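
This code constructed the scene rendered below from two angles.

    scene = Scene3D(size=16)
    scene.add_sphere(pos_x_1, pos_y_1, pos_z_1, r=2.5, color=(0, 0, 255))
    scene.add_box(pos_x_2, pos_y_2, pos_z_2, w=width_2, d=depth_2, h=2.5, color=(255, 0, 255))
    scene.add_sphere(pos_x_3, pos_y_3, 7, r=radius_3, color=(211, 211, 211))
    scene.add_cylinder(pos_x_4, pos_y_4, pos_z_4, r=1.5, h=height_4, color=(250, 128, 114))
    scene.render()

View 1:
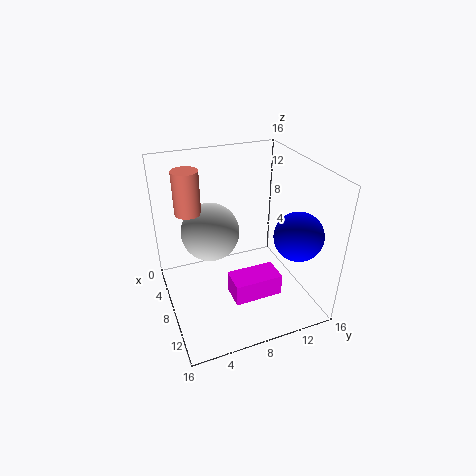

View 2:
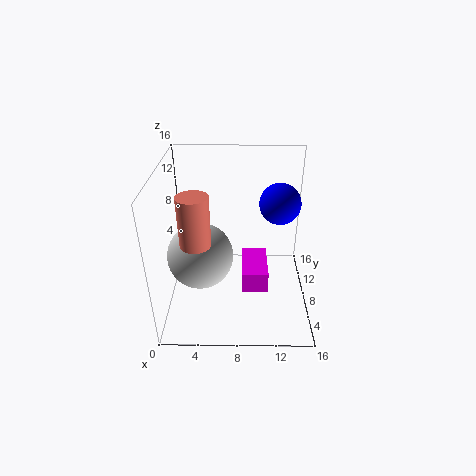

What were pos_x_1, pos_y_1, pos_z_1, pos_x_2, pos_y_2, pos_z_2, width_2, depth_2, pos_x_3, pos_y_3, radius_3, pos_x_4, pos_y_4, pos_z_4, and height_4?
pos_x_1 = 13; pos_y_1 = 12.5; pos_z_1 = 10; pos_x_2 = 8.5; pos_y_2 = 6.5; pos_z_2 = 1.5; width_2 = 3; depth_2 = 5.5; pos_x_3 = 4; pos_y_3 = 6; radius_3 = 3.5; pos_x_4 = 4; pos_y_4 = 3.5; pos_z_4 = 10; height_4 = 5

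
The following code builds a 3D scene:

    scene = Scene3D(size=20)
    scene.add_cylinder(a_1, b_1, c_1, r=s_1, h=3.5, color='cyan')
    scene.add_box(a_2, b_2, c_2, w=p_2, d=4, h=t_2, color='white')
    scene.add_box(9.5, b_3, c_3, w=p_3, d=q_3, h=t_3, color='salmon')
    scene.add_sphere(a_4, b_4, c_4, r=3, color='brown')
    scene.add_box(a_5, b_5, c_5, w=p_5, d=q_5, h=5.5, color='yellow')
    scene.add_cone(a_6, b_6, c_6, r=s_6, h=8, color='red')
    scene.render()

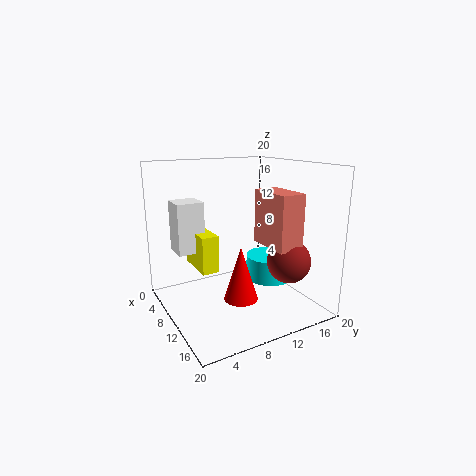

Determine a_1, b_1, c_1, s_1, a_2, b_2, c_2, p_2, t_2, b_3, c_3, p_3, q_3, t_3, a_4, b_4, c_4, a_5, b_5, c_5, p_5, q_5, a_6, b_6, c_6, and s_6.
a_1 = 10
b_1 = 15.5
c_1 = 3
s_1 = 3.5
a_2 = 1.5
b_2 = 3
c_2 = 7
p_2 = 4
t_2 = 7.5
b_3 = 13
c_3 = 9
p_3 = 6.5
q_3 = 3.5
t_3 = 7.5
a_4 = 14.5
b_4 = 15.5
c_4 = 7
a_5 = 1.5
b_5 = 5.5
c_5 = 4.5
p_5 = 6.5
q_5 = 2.5
a_6 = 10
b_6 = 10.5
c_6 = 0.5
s_6 = 2.5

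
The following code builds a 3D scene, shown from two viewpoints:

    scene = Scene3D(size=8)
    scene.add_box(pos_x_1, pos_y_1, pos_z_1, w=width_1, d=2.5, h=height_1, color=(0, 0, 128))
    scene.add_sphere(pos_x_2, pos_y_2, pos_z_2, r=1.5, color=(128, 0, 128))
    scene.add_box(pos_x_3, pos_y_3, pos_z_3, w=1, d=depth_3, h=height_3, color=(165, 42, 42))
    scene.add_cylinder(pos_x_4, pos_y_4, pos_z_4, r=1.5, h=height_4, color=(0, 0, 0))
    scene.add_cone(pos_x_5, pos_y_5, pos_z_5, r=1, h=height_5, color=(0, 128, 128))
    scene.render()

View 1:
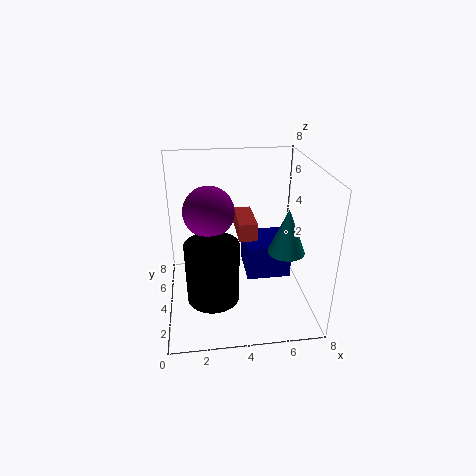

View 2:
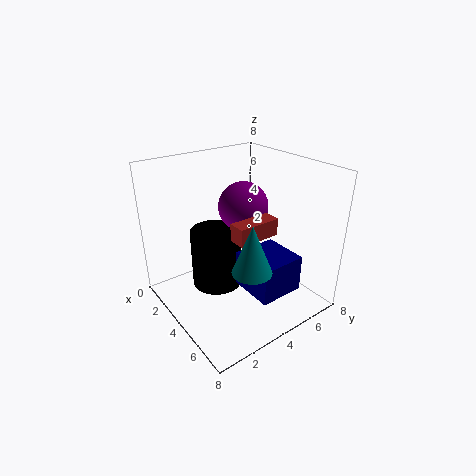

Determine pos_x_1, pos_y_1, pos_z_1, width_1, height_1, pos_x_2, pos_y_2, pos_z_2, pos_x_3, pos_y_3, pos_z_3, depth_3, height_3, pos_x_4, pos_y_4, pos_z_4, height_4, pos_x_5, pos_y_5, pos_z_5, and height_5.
pos_x_1 = 4.5, pos_y_1 = 3.5, pos_z_1 = 1.5, width_1 = 2.5, height_1 = 2, pos_x_2 = 2.5, pos_y_2 = 5.5, pos_z_2 = 5, pos_x_3 = 4, pos_y_3 = 3.5, pos_z_3 = 4, depth_3 = 2.5, height_3 = 1, pos_x_4 = 2.5, pos_y_4 = 3.5, pos_z_4 = 0.5, height_4 = 3.5, pos_x_5 = 6.5, pos_y_5 = 3, pos_z_5 = 3.5, height_5 = 2.5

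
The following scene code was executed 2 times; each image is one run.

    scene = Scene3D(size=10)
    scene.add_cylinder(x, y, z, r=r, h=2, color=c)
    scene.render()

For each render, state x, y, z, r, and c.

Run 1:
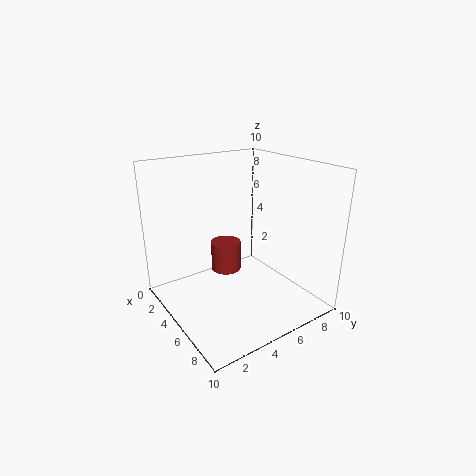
x = 5; y = 4; z = 3; r = 1; c = 'brown'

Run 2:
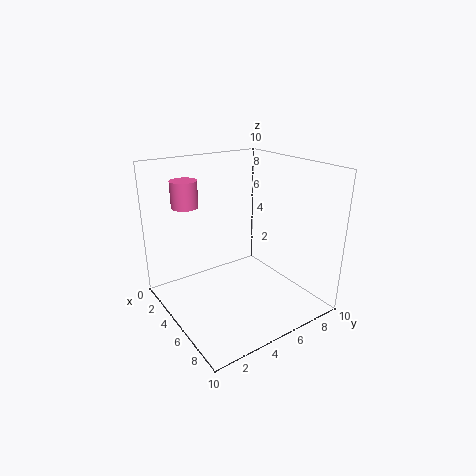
x = 1; y = 3; z = 6.5; r = 1; c = 'hotpink'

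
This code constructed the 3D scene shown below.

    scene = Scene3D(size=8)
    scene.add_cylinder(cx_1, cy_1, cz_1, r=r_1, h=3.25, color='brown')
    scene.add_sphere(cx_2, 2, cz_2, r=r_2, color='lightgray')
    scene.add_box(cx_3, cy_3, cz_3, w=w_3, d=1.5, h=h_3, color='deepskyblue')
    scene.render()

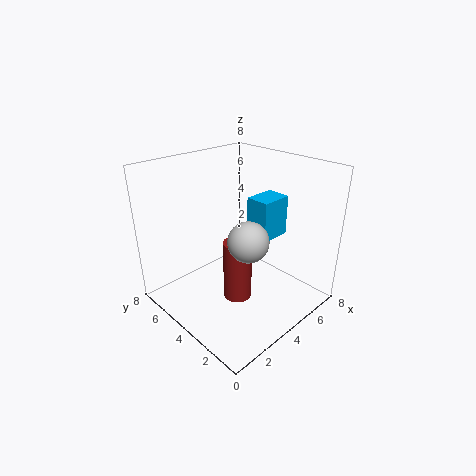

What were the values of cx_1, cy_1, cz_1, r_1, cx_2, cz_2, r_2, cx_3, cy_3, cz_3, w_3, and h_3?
cx_1 = 3; cy_1 = 3; cz_1 = 1.25; r_1 = 0.75; cx_2 = 2.75; cz_2 = 5; r_2 = 1; cx_3 = 6; cy_3 = 3.75; cz_3 = 3; w_3 = 2; h_3 = 2.5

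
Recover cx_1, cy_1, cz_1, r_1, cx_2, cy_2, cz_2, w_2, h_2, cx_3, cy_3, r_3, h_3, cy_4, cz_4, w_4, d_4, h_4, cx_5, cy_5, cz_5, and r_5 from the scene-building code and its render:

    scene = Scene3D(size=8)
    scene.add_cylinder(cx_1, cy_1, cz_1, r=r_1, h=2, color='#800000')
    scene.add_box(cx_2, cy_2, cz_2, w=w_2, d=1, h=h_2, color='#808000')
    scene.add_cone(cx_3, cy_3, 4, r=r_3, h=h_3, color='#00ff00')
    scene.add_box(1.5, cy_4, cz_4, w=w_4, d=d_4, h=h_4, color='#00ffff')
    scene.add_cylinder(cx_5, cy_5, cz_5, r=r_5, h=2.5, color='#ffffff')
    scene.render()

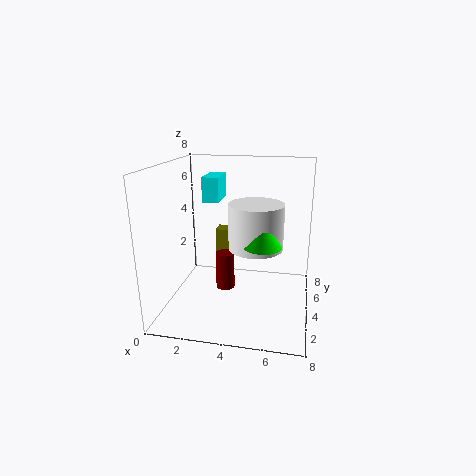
cx_1 = 3.5; cy_1 = 3; cz_1 = 1.5; r_1 = 0.5; cx_2 = 2; cy_2 = 6.5; cz_2 = 1.5; w_2 = 1; h_2 = 2; cx_3 = 5.5; cy_3 = 3; r_3 = 1; h_3 = 1.5; cy_4 = 5.5; cz_4 = 5.5; w_4 = 1; d_4 = 2; h_4 = 1.5; cx_5 = 5; cy_5 = 4; cz_5 = 3.5; r_5 = 1.5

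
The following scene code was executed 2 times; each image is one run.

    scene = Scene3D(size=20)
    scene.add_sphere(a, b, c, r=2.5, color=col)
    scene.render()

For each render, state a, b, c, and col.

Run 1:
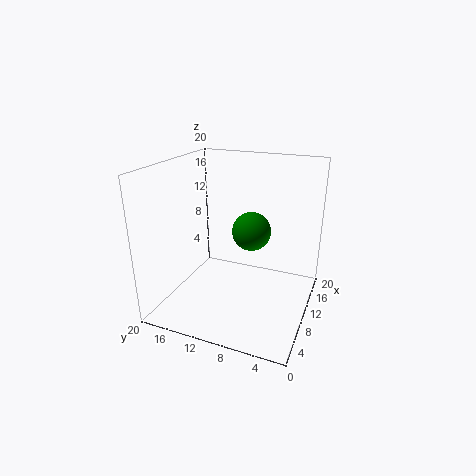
a = 8.5
b = 7.5
c = 12
col = 'green'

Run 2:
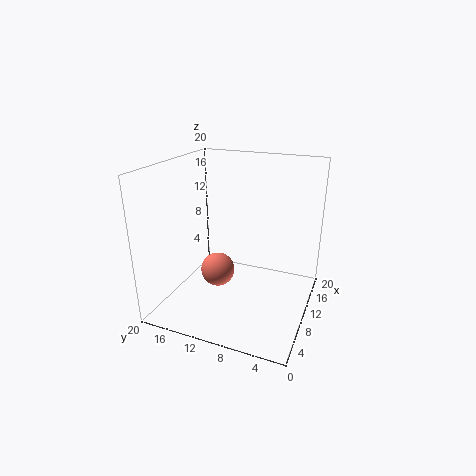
a = 10.5
b = 13.5
c = 4
col = 'salmon'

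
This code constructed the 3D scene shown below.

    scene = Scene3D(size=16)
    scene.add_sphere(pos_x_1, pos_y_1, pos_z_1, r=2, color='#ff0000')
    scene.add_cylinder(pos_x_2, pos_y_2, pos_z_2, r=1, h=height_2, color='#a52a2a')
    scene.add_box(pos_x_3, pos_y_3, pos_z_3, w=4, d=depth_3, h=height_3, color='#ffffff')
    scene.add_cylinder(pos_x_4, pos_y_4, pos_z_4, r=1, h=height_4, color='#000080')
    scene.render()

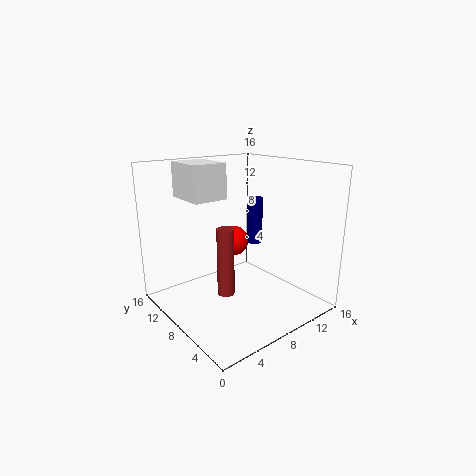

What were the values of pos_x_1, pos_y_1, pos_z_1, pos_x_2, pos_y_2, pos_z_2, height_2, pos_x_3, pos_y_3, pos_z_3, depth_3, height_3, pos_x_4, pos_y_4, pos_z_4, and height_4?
pos_x_1 = 12
pos_y_1 = 14
pos_z_1 = 5
pos_x_2 = 7
pos_y_2 = 9
pos_z_2 = 1
height_2 = 8
pos_x_3 = 4
pos_y_3 = 10
pos_z_3 = 12
depth_3 = 5
height_3 = 4
pos_x_4 = 14
pos_y_4 = 12
pos_z_4 = 5
height_4 = 6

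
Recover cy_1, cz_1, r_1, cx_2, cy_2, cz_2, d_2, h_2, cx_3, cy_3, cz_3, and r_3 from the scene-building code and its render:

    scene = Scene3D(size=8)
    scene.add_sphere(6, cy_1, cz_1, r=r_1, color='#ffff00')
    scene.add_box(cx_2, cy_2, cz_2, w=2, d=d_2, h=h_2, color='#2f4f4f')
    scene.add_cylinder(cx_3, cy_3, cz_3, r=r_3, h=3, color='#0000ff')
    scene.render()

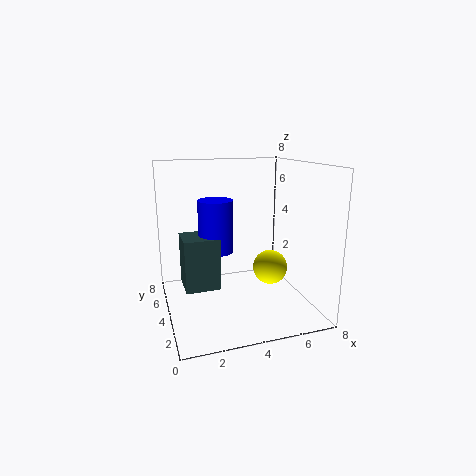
cy_1 = 4; cz_1 = 2; r_1 = 1; cx_2 = 1; cy_2 = 4; cz_2 = 1; d_2 = 2; h_2 = 3; cx_3 = 3; cy_3 = 5; cz_3 = 3; r_3 = 1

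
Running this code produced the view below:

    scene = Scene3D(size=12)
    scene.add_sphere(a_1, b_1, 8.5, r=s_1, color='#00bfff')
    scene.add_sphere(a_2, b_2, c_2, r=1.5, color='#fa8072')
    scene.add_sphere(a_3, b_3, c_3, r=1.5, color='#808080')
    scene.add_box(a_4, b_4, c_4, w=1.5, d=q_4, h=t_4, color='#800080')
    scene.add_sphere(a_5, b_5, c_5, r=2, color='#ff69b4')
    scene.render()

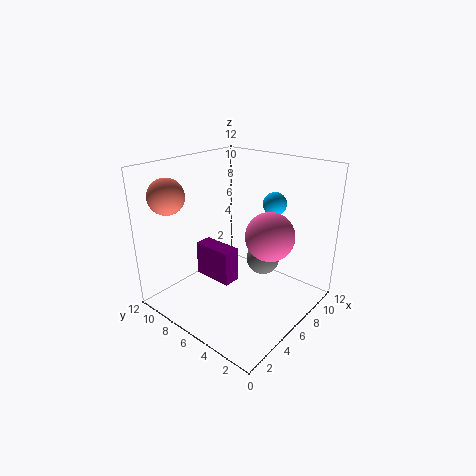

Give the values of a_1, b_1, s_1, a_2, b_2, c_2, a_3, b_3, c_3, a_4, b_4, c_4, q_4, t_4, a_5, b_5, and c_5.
a_1 = 9
b_1 = 4.5
s_1 = 1
a_2 = 2.5
b_2 = 10.5
c_2 = 9.5
a_3 = 9
b_3 = 5.5
c_3 = 3
a_4 = 4.5
b_4 = 6
c_4 = 2
q_4 = 3.5
t_4 = 3
a_5 = 7
b_5 = 3.5
c_5 = 6.5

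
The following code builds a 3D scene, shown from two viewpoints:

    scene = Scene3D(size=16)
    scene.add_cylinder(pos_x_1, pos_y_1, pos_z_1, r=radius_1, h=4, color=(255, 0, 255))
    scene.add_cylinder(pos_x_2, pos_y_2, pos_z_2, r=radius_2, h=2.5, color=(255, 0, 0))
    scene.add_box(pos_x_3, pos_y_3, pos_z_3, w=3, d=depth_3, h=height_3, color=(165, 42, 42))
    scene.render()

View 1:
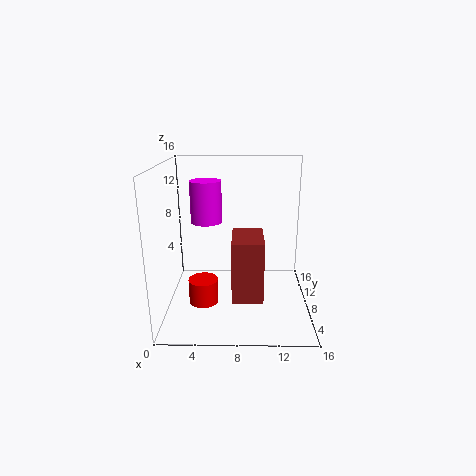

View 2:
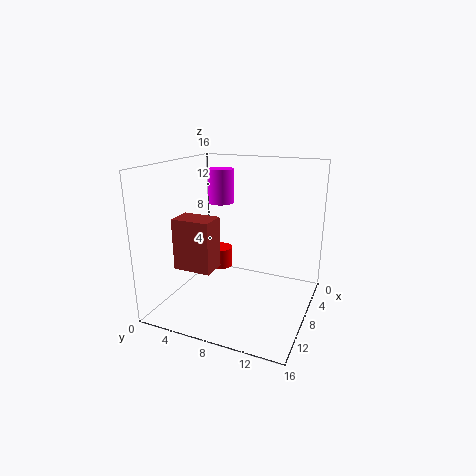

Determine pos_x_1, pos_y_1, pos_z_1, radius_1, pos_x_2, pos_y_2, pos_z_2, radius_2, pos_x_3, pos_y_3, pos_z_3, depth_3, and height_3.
pos_x_1 = 5; pos_y_1 = 4.5; pos_z_1 = 11; radius_1 = 1.5; pos_x_2 = 4.5; pos_y_2 = 4; pos_z_2 = 2.5; radius_2 = 1.5; pos_x_3 = 7.5; pos_y_3 = 1; pos_z_3 = 4; depth_3 = 4.5; height_3 = 6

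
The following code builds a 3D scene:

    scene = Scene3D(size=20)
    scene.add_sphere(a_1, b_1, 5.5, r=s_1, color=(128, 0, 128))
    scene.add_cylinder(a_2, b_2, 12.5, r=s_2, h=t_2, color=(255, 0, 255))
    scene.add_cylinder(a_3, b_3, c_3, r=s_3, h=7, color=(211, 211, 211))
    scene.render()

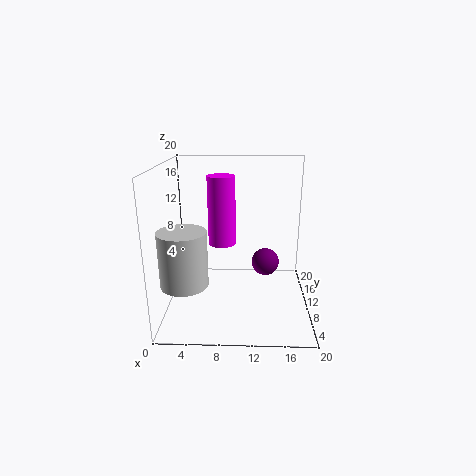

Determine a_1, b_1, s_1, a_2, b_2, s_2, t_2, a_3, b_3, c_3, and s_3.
a_1 = 14
b_1 = 12
s_1 = 2
a_2 = 8.5
b_2 = 2
s_2 = 1.5
t_2 = 7.5
a_3 = 3.5
b_3 = 4
c_3 = 6
s_3 = 3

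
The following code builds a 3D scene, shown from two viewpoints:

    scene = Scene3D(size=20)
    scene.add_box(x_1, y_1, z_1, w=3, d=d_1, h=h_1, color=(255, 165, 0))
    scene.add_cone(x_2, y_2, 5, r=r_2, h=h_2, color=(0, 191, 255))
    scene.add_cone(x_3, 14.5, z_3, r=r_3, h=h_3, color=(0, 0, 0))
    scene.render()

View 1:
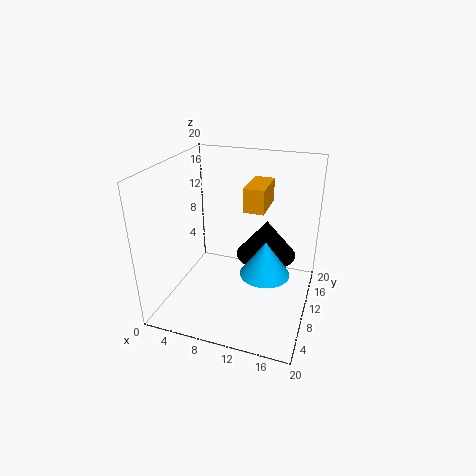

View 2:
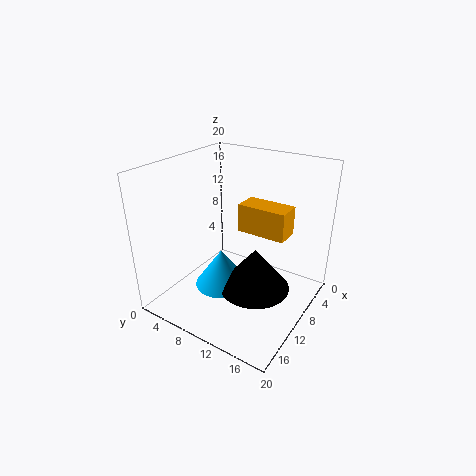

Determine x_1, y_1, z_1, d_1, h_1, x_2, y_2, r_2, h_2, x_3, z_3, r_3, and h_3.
x_1 = 10; y_1 = 12; z_1 = 13; d_1 = 6; h_1 = 3.5; x_2 = 14; y_2 = 10; r_2 = 3.5; h_2 = 5; x_3 = 13; z_3 = 5.5; r_3 = 4.5; h_3 = 5.5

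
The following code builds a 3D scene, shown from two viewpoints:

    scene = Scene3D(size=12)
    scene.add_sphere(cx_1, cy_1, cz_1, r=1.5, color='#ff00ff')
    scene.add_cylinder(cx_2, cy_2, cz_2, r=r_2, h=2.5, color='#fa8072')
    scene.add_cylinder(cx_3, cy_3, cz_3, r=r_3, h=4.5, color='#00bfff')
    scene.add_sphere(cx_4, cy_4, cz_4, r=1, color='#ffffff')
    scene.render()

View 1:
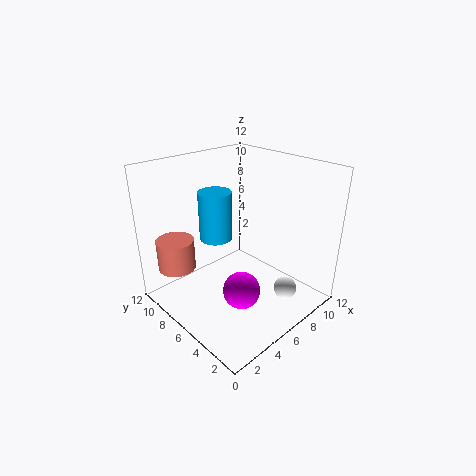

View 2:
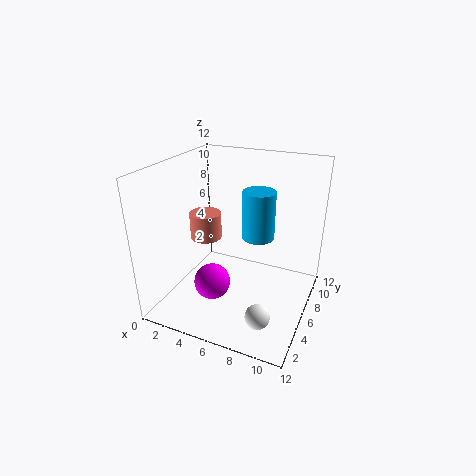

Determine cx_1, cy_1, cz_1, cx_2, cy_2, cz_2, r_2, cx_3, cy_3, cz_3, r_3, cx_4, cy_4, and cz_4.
cx_1 = 4.5, cy_1 = 4, cz_1 = 2.5, cx_2 = 1.5, cy_2 = 8.5, cz_2 = 4, r_2 = 1.5, cx_3 = 6.5, cy_3 = 9.5, cz_3 = 4.5, r_3 = 1.5, cx_4 = 9, cy_4 = 3, cz_4 = 1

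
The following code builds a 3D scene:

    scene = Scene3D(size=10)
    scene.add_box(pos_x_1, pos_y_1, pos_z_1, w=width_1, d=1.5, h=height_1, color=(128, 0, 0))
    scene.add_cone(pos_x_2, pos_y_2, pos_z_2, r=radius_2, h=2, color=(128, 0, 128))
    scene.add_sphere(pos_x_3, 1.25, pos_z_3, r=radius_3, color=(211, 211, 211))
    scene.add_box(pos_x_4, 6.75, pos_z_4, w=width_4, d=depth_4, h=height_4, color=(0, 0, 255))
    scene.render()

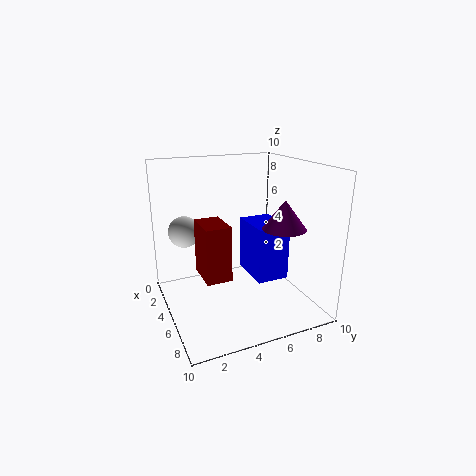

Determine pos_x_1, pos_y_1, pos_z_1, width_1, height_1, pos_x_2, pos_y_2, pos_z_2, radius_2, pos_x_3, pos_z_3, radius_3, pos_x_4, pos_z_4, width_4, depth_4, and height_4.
pos_x_1 = 6.5
pos_y_1 = 1.5
pos_z_1 = 4
width_1 = 2.25
height_1 = 3.25
pos_x_2 = 6.5
pos_y_2 = 7.75
pos_z_2 = 5.75
radius_2 = 1.5
pos_x_3 = 5
pos_z_3 = 6
radius_3 = 1
pos_x_4 = 1.5
pos_z_4 = 1
width_4 = 3.5
depth_4 = 2.5
height_4 = 4.25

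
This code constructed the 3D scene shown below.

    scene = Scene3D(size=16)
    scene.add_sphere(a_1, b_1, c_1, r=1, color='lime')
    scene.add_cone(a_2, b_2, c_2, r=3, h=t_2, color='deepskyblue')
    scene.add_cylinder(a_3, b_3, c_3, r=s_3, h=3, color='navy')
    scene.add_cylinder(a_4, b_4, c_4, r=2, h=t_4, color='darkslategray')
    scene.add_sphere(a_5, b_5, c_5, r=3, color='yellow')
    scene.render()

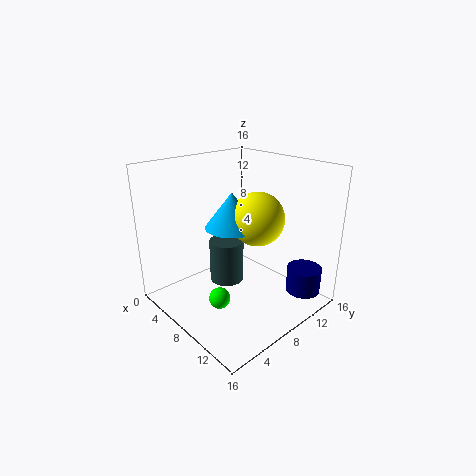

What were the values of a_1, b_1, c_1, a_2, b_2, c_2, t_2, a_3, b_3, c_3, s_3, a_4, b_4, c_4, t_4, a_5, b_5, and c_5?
a_1 = 12, b_1 = 2, c_1 = 5, a_2 = 7, b_2 = 8, c_2 = 9, t_2 = 4, a_3 = 13, b_3 = 14, c_3 = 1, s_3 = 2, a_4 = 6, b_4 = 8, c_4 = 2, t_4 = 5, a_5 = 9, b_5 = 10, c_5 = 10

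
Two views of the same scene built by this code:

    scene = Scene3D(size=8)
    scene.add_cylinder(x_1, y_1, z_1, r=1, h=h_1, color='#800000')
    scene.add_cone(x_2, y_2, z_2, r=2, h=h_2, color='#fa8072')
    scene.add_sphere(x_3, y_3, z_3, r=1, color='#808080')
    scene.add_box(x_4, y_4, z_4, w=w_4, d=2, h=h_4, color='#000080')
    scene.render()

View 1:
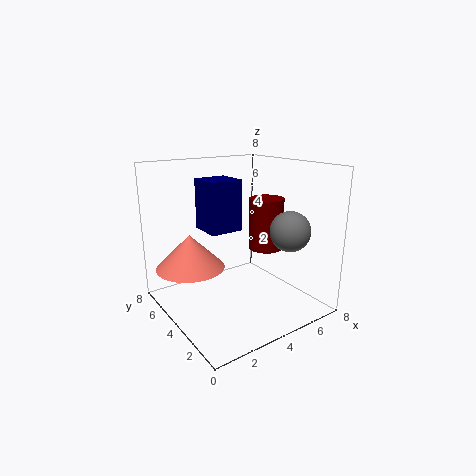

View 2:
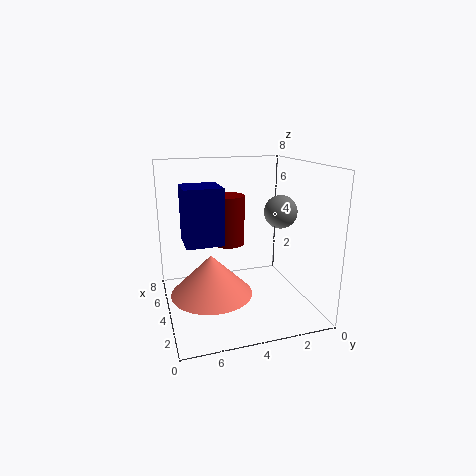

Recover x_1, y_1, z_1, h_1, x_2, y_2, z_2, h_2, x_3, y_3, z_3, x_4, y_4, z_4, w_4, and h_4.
x_1 = 6, y_1 = 4, z_1 = 3, h_1 = 3, x_2 = 2, y_2 = 6, z_2 = 2, h_2 = 2, x_3 = 5, y_3 = 1, z_3 = 5, x_4 = 3, y_4 = 5, z_4 = 4, w_4 = 2, h_4 = 3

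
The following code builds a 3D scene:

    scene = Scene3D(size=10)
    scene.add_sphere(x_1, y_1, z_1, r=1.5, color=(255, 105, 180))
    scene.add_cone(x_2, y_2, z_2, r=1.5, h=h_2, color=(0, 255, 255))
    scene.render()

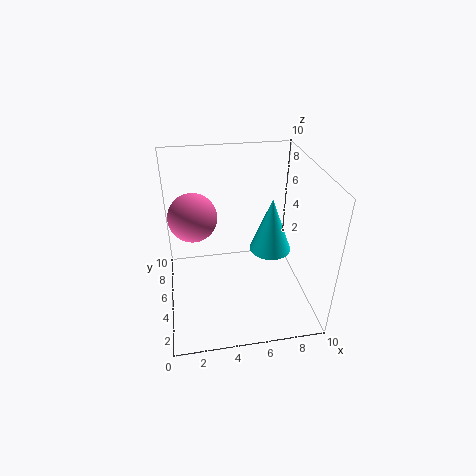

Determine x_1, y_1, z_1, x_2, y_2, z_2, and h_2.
x_1 = 2; y_1 = 4; z_1 = 7.5; x_2 = 7.5; y_2 = 5.5; z_2 = 3.5; h_2 = 4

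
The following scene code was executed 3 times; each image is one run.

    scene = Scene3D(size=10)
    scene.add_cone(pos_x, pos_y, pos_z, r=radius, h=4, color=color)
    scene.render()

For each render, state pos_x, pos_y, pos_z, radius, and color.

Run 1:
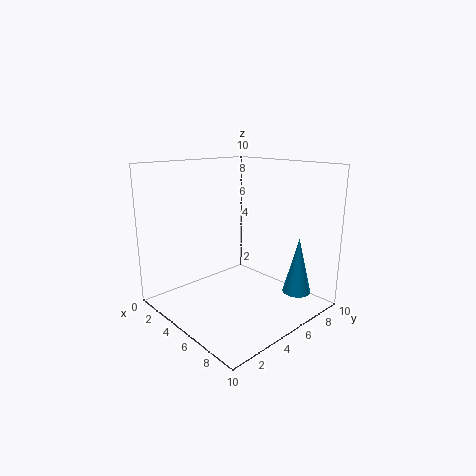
pos_x = 8; pos_y = 8; pos_z = 1; radius = 1; color = 'deepskyblue'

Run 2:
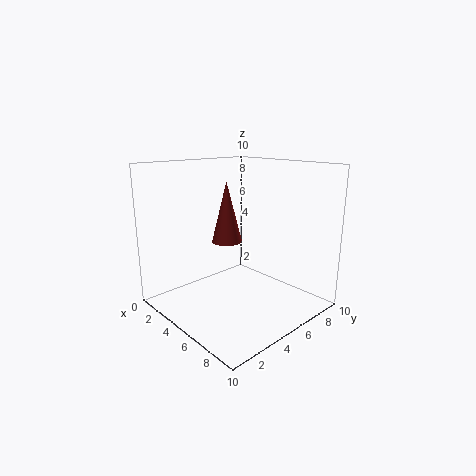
pos_x = 5; pos_y = 4; pos_z = 5; radius = 1; color = 'brown'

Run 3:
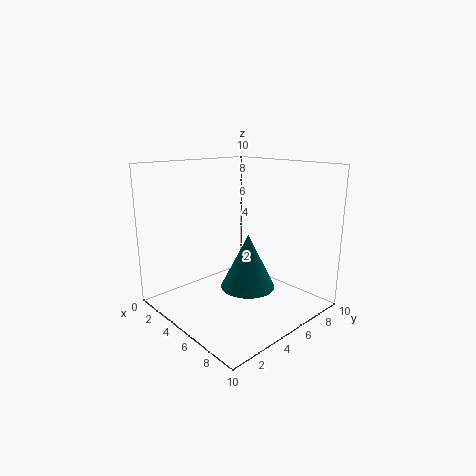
pos_x = 5; pos_y = 6; pos_z = 1; radius = 2; color = 'teal'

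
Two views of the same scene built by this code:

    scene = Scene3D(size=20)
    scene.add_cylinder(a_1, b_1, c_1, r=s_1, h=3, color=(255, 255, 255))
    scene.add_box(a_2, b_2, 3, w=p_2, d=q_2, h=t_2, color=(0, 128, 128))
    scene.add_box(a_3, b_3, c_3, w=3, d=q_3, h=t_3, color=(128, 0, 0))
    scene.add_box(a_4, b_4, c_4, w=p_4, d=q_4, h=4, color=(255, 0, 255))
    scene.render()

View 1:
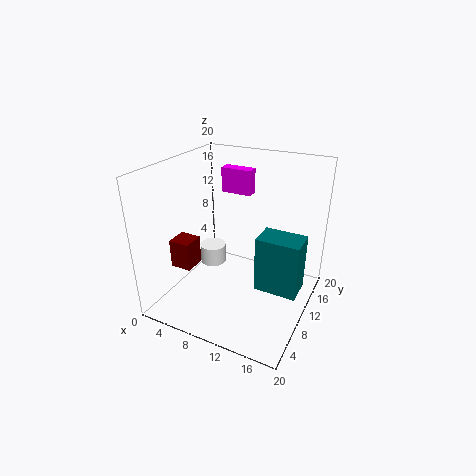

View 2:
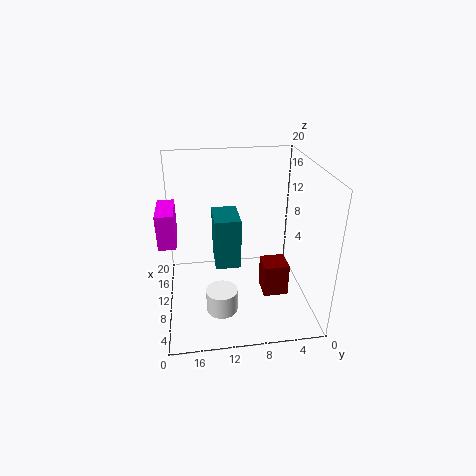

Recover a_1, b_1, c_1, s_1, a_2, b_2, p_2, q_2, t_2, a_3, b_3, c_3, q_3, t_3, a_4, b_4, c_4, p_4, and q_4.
a_1 = 4, b_1 = 13, c_1 = 3, s_1 = 2, a_2 = 13, b_2 = 9, p_2 = 6, q_2 = 4, t_2 = 8, a_3 = 2, b_3 = 5, c_3 = 6, q_3 = 3, t_3 = 4, a_4 = 3, b_4 = 18, c_4 = 13, p_4 = 5, q_4 = 2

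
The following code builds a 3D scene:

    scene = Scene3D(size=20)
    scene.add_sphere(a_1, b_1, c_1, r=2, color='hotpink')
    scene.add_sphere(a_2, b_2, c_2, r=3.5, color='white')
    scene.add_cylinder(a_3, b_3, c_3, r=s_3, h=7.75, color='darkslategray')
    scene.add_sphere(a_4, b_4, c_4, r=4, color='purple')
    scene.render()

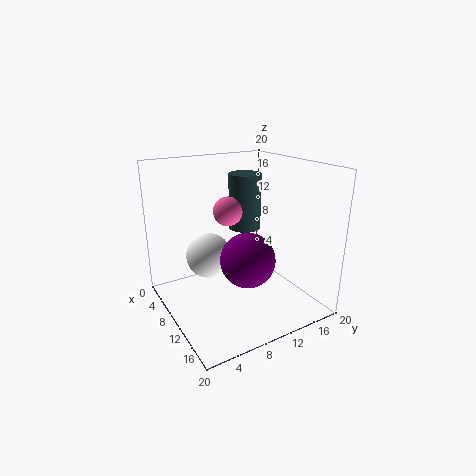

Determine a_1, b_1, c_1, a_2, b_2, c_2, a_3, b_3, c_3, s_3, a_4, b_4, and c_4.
a_1 = 9
b_1 = 9
c_1 = 13.75
a_2 = 4
b_2 = 8.25
c_2 = 5.25
a_3 = 8.5
b_3 = 12
c_3 = 10.75
s_3 = 2.25
a_4 = 10.25
b_4 = 11.5
c_4 = 6.25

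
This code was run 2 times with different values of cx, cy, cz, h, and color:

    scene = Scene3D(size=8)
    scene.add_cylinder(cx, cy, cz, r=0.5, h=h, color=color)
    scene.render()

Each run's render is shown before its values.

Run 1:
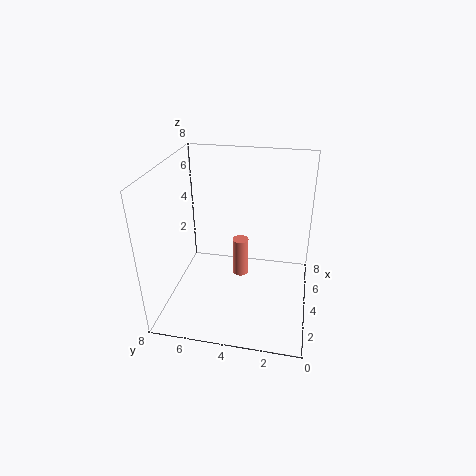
cx = 6; cy = 4.25; cz = 0.25; h = 2.5; color = 'salmon'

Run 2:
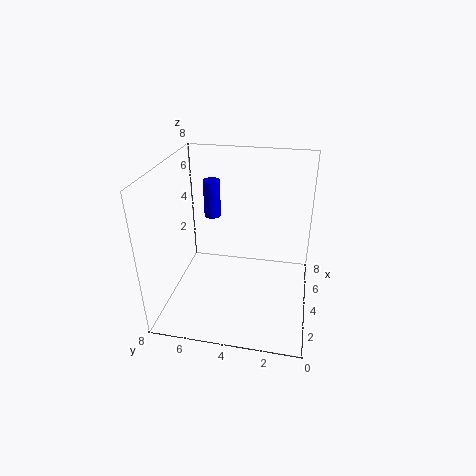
cx = 6; cy = 6; cz = 4.25; h = 2.25; color = 'blue'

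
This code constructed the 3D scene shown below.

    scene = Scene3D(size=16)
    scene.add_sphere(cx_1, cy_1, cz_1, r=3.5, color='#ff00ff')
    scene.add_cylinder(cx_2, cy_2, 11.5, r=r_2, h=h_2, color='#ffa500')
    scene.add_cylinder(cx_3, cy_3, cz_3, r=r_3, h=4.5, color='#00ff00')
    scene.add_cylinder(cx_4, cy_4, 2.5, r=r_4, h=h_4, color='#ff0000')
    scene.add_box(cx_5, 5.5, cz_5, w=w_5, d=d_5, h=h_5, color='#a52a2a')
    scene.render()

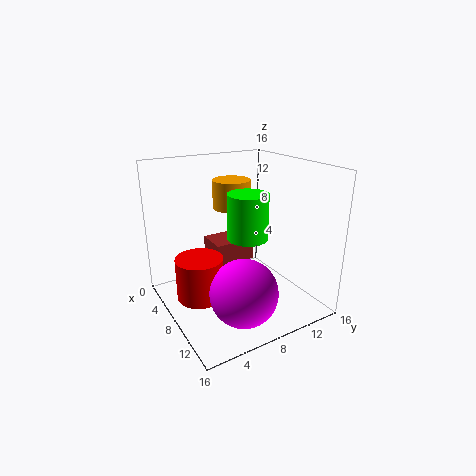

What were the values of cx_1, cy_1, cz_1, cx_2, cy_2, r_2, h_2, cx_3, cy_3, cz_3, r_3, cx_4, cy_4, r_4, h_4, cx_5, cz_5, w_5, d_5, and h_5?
cx_1 = 12.5
cy_1 = 6
cz_1 = 4
cx_2 = 7.5
cy_2 = 7.5
r_2 = 2
h_2 = 3
cx_3 = 11.5
cy_3 = 7
cz_3 = 9.5
r_3 = 2
cx_4 = 8.5
cy_4 = 3
r_4 = 2.5
h_4 = 4.5
cx_5 = 4.5
cz_5 = 5
w_5 = 3.5
d_5 = 4.5
h_5 = 2.5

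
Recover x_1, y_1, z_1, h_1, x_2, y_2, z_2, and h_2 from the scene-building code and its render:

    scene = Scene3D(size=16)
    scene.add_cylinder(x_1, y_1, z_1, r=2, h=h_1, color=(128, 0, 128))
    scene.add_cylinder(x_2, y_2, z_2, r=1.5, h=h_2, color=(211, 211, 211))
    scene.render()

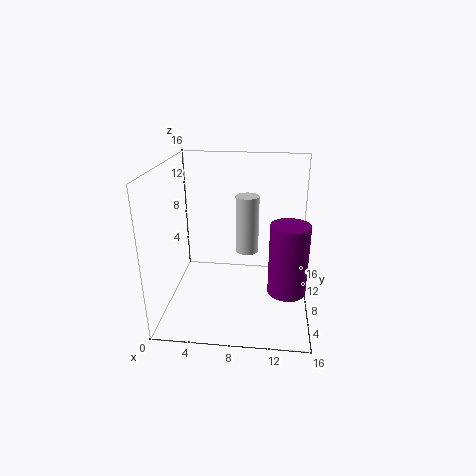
x_1 = 13.5
y_1 = 5
z_1 = 3.5
h_1 = 7.5
x_2 = 8.5
y_2 = 14
z_2 = 3.5
h_2 = 7.5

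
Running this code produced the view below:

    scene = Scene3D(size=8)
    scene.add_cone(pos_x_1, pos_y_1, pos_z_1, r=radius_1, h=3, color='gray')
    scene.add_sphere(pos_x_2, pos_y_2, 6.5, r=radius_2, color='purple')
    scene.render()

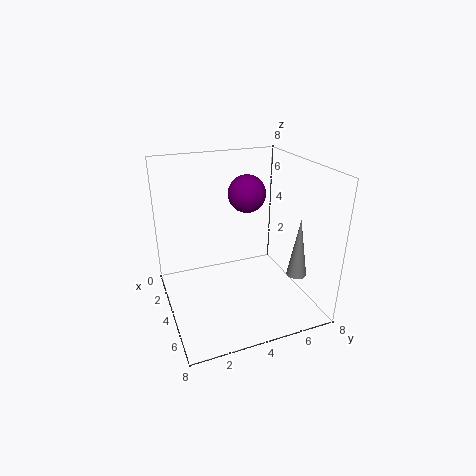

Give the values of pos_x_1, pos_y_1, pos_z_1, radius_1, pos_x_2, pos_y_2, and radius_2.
pos_x_1 = 7
pos_y_1 = 6
pos_z_1 = 3
radius_1 = 0.5
pos_x_2 = 4
pos_y_2 = 4.5
radius_2 = 1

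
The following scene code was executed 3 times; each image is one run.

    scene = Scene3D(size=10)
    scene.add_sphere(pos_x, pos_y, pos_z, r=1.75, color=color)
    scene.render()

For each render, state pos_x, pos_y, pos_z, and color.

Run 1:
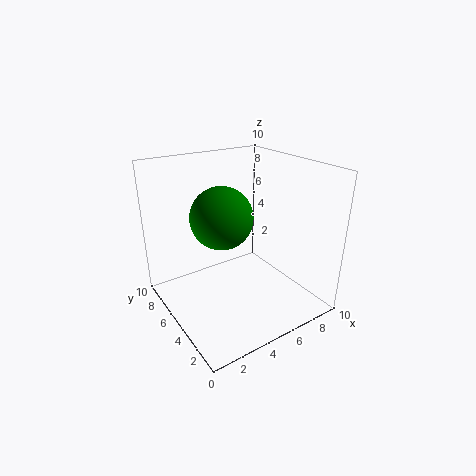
pos_x = 2.25, pos_y = 2.5, pos_z = 8, color = 'green'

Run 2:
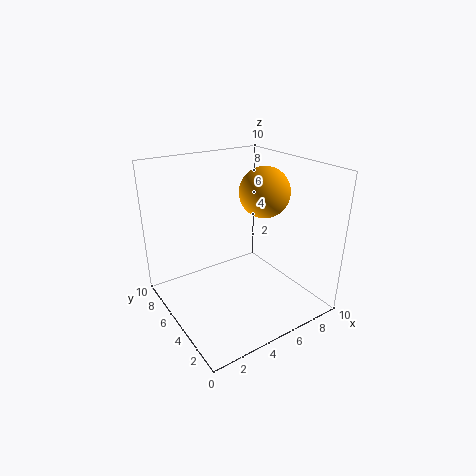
pos_x = 7, pos_y = 4.75, pos_z = 8, color = 'orange'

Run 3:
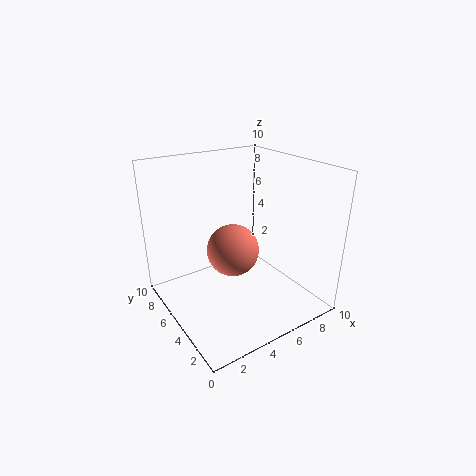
pos_x = 4.25, pos_y = 4.5, pos_z = 4.5, color = 'salmon'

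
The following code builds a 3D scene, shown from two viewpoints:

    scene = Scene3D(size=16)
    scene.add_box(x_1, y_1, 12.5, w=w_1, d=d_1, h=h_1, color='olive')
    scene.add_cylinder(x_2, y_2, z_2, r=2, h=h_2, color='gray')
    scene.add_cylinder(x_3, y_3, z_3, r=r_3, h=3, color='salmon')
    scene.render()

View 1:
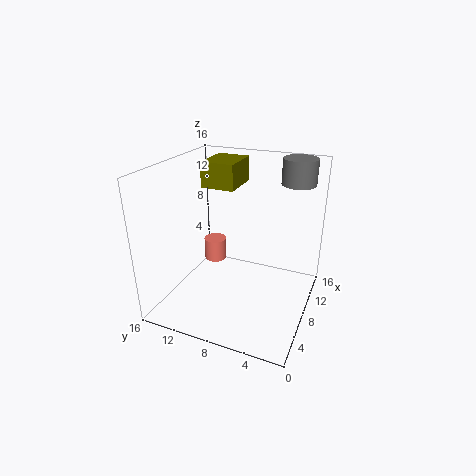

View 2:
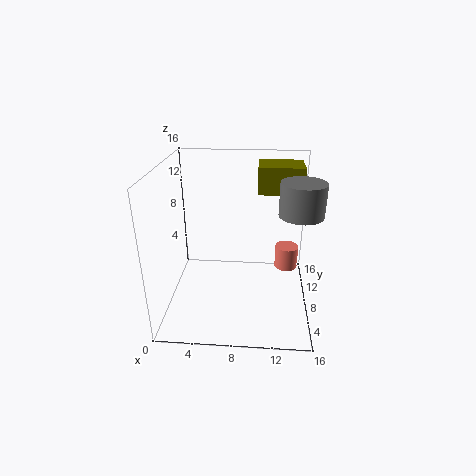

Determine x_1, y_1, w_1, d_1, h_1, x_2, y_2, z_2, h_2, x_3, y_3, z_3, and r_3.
x_1 = 10; y_1 = 9.5; w_1 = 5; d_1 = 4; h_1 = 3; x_2 = 14; y_2 = 3; z_2 = 13; h_2 = 3; x_3 = 14; y_3 = 14; z_3 = 1; r_3 = 1.5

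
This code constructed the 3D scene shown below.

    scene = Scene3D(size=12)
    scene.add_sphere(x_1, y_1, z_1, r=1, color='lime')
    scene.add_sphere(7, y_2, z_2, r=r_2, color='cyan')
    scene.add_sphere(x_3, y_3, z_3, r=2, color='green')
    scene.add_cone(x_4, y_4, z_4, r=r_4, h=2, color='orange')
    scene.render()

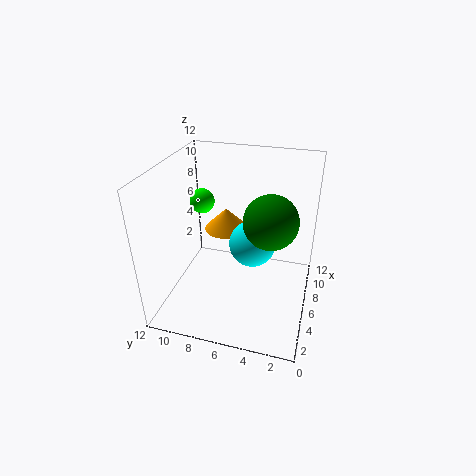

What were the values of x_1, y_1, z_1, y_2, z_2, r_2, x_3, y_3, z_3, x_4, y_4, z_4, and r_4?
x_1 = 6; y_1 = 9; z_1 = 9; y_2 = 5; z_2 = 5; r_2 = 2; x_3 = 4; y_3 = 3; z_3 = 9; x_4 = 9; y_4 = 8; z_4 = 5; r_4 = 2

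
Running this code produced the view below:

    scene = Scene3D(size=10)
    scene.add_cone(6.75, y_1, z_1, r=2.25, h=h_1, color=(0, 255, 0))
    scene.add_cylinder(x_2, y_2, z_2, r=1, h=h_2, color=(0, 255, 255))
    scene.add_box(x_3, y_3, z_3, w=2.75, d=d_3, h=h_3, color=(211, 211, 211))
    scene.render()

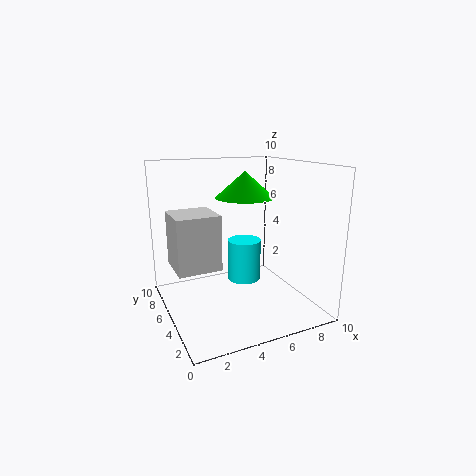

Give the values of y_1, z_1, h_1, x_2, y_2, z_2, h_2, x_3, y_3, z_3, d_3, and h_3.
y_1 = 7.5; z_1 = 7.25; h_1 = 2; x_2 = 4.25; y_2 = 2.5; z_2 = 3.25; h_2 = 2.5; x_3 = 0.25; y_3 = 3; z_3 = 3.75; d_3 = 2.75; h_3 = 3.5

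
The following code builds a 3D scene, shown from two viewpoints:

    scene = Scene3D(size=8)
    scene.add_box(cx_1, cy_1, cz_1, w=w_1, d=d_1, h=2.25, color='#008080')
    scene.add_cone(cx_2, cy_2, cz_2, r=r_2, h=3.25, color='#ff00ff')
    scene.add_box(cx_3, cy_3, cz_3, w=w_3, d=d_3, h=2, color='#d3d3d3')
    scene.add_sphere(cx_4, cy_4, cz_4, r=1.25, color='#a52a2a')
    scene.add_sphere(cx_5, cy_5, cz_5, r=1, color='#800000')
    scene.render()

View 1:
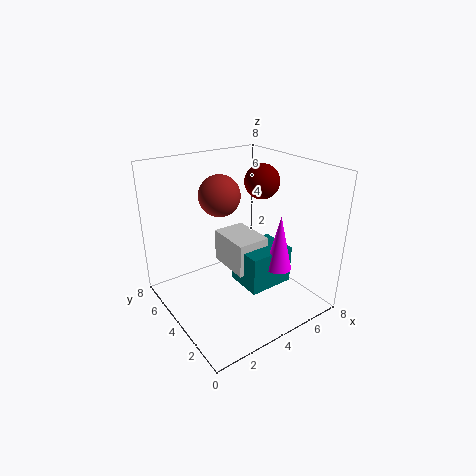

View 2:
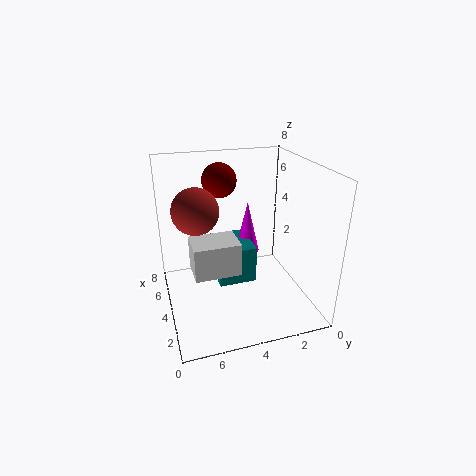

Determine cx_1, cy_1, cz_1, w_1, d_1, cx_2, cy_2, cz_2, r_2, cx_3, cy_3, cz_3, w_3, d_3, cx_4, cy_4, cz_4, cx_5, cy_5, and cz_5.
cx_1 = 4.25, cy_1 = 2.75, cz_1 = 0.75, w_1 = 2.75, d_1 = 2.25, cx_2 = 6, cy_2 = 2.75, cz_2 = 2, r_2 = 0.75, cx_3 = 4, cy_3 = 3.75, cz_3 = 1.5, w_3 = 2, d_3 = 2.75, cx_4 = 4.25, cy_4 = 6.25, cz_4 = 5.75, cx_5 = 6, cy_5 = 4.5, cz_5 = 6.75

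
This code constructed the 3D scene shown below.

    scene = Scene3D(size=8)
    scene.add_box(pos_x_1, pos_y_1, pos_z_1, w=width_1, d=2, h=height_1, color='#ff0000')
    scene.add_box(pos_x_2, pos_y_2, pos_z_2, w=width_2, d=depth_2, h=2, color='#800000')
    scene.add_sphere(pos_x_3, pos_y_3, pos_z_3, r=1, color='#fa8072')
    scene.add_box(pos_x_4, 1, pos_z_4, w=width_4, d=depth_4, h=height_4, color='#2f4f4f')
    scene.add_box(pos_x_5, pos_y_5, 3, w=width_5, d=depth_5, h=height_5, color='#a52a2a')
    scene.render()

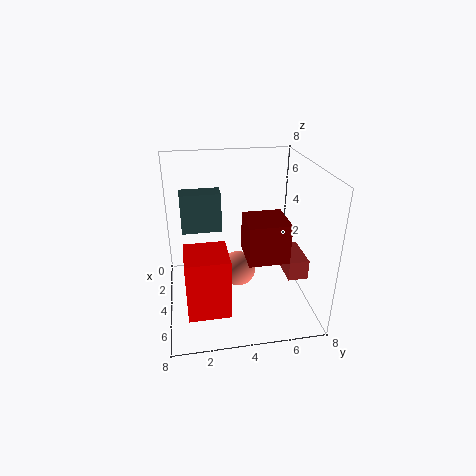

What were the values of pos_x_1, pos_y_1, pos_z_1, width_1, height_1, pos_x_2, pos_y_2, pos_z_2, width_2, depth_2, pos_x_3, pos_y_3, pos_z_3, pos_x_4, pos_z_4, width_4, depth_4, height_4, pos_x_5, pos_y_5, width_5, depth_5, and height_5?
pos_x_1 = 6; pos_y_1 = 1; pos_z_1 = 2; width_1 = 2; height_1 = 3; pos_x_2 = 5; pos_y_2 = 4; pos_z_2 = 4; width_2 = 2; depth_2 = 2; pos_x_3 = 4; pos_y_3 = 4; pos_z_3 = 2; pos_x_4 = 4; pos_z_4 = 5; width_4 = 1; depth_4 = 2; height_4 = 2; pos_x_5 = 5; pos_y_5 = 6; width_5 = 2; depth_5 = 1; height_5 = 1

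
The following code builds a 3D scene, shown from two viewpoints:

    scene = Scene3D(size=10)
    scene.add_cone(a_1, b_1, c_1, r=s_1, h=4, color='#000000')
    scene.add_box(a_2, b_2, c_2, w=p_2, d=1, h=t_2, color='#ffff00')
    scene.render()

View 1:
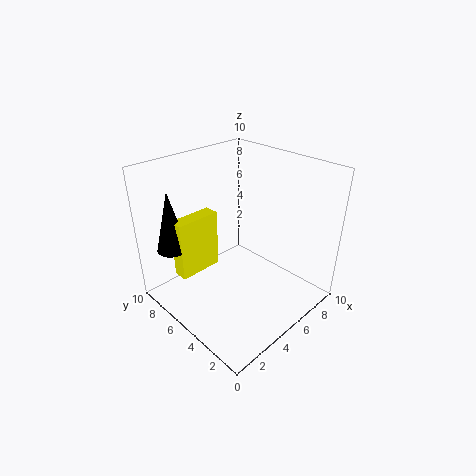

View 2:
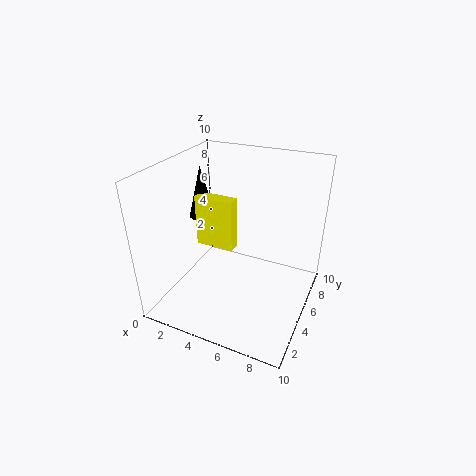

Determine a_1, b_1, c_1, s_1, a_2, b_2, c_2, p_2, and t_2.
a_1 = 1, b_1 = 7, c_1 = 5, s_1 = 1, a_2 = 1, b_2 = 6, c_2 = 3, p_2 = 3, t_2 = 4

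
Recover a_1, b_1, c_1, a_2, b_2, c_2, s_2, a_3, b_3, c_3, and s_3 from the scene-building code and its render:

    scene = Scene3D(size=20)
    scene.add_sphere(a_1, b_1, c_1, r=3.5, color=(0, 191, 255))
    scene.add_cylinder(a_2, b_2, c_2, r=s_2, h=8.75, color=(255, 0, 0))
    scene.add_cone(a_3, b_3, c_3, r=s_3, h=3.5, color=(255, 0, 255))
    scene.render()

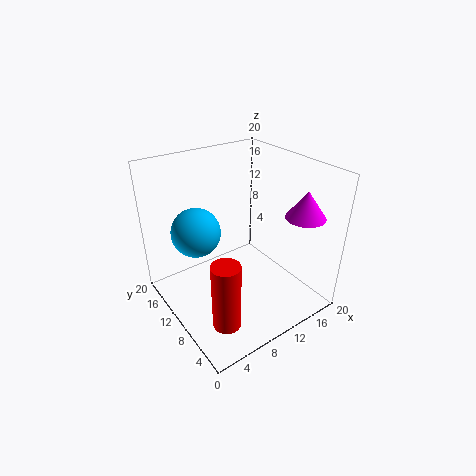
a_1 = 5.75; b_1 = 14.25; c_1 = 10.25; a_2 = 3.5; b_2 = 3.25; c_2 = 3.25; s_2 = 1.75; a_3 = 15; b_3 = 2.75; c_3 = 14.75; s_3 = 2.5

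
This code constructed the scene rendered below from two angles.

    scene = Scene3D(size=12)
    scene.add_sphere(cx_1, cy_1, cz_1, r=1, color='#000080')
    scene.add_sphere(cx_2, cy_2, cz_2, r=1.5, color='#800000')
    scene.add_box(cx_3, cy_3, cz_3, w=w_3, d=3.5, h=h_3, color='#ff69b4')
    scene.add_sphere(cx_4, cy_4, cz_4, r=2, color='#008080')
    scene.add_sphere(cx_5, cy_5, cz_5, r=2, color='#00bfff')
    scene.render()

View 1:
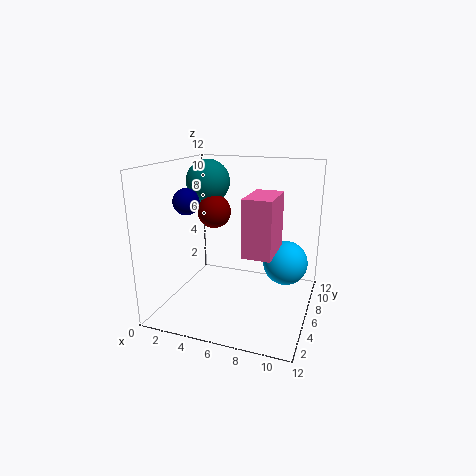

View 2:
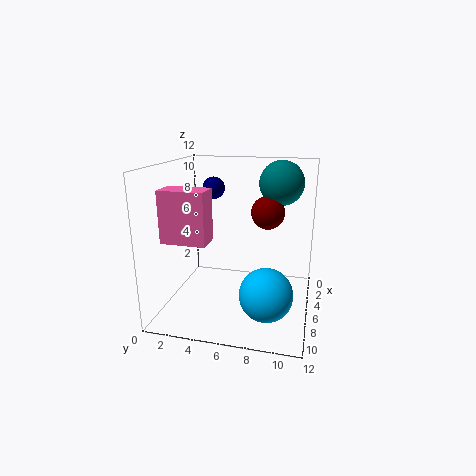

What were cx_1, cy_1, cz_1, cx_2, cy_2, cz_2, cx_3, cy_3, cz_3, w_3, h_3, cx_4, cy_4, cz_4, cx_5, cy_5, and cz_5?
cx_1 = 3, cy_1 = 3, cz_1 = 9.5, cx_2 = 3, cy_2 = 8, cz_2 = 7.5, cx_3 = 8, cy_3 = 1, cz_3 = 6.5, w_3 = 2, h_3 = 4, cx_4 = 2, cy_4 = 9, cz_4 = 10, cx_5 = 9.5, cy_5 = 9, cz_5 = 3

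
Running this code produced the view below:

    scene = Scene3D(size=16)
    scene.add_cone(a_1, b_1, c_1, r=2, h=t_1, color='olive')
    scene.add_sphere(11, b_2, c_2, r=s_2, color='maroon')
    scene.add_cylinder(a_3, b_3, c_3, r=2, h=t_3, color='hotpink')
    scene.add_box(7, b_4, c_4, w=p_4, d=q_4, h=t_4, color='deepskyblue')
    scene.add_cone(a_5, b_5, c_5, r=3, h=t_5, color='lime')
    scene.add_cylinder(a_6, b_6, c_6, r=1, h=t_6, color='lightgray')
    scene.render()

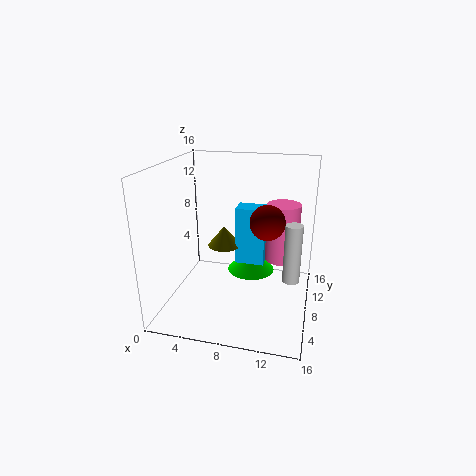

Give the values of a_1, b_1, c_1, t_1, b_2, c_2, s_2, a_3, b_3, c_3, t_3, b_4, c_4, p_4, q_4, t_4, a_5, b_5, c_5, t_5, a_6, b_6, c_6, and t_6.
a_1 = 5.5; b_1 = 11; c_1 = 5.5; t_1 = 2.5; b_2 = 9.5; c_2 = 9.5; s_2 = 2; a_3 = 12.5; b_3 = 12; c_3 = 4; t_3 = 7; b_4 = 10.5; c_4 = 3.5; p_4 = 3.5; q_4 = 2.5; t_4 = 7; a_5 = 8.5; b_5 = 13; c_5 = 1.5; t_5 = 2.5; a_6 = 14; b_6 = 9.5; c_6 = 2.5; t_6 = 7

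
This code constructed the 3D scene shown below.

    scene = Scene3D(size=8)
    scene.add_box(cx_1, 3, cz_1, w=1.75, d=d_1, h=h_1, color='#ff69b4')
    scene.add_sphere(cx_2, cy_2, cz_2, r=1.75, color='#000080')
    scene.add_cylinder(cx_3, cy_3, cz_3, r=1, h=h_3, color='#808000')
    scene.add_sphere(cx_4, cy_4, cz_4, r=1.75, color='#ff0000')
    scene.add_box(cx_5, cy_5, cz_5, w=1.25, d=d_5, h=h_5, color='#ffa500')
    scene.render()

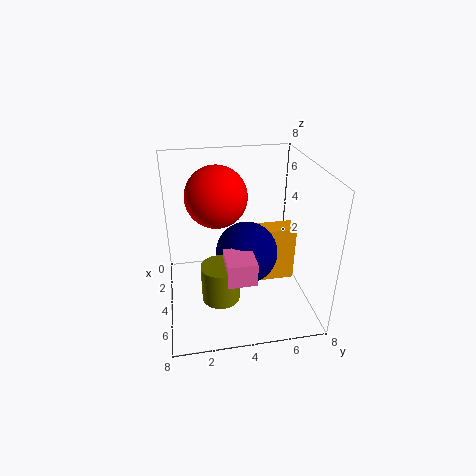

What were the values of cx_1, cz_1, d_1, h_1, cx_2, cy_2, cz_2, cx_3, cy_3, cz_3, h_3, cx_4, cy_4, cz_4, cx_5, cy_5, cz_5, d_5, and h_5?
cx_1 = 5, cz_1 = 2.75, d_1 = 1.5, h_1 = 1.25, cx_2 = 4, cy_2 = 4.5, cz_2 = 3, cx_3 = 5.75, cy_3 = 2.75, cz_3 = 1.5, h_3 = 2, cx_4 = 2.75, cy_4 = 3, cz_4 = 6, cx_5 = 2, cy_5 = 5, cz_5 = 0.25, d_5 = 2.75, h_5 = 3.5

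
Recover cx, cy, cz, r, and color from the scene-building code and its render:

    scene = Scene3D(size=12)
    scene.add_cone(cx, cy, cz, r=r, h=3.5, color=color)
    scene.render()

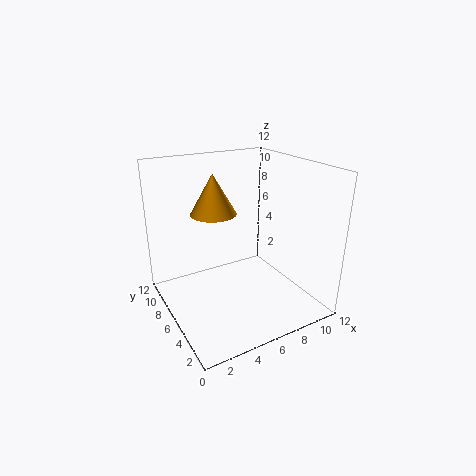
cx = 5
cy = 8.5
cz = 7.5
r = 2
color = 'orange'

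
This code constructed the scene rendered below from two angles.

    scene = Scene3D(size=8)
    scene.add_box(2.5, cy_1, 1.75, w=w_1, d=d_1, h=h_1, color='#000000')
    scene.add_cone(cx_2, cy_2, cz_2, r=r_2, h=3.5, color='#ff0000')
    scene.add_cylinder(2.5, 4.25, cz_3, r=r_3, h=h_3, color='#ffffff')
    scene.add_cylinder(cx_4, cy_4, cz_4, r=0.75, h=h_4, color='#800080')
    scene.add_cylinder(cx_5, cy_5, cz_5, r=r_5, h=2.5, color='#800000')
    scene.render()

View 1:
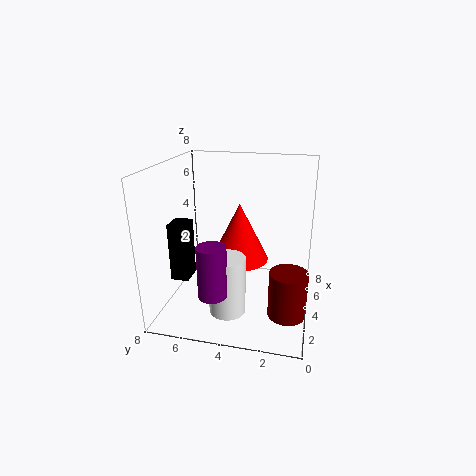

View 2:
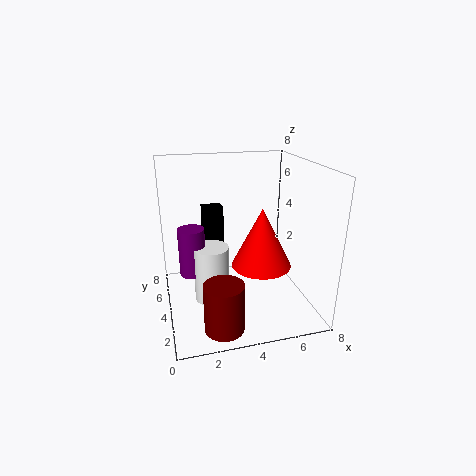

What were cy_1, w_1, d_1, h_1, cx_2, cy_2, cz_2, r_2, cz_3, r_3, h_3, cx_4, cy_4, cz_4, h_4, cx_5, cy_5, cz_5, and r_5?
cy_1 = 6.5; w_1 = 1.25; d_1 = 1; h_1 = 3.25; cx_2 = 5.5; cy_2 = 4.25; cz_2 = 2; r_2 = 1.75; cz_3 = 0.25; r_3 = 1; h_3 = 3.25; cx_4 = 1.5; cy_4 = 4.75; cz_4 = 1.75; h_4 = 2.75; cx_5 = 2.5; cy_5 = 1; cz_5 = 0.5; r_5 = 1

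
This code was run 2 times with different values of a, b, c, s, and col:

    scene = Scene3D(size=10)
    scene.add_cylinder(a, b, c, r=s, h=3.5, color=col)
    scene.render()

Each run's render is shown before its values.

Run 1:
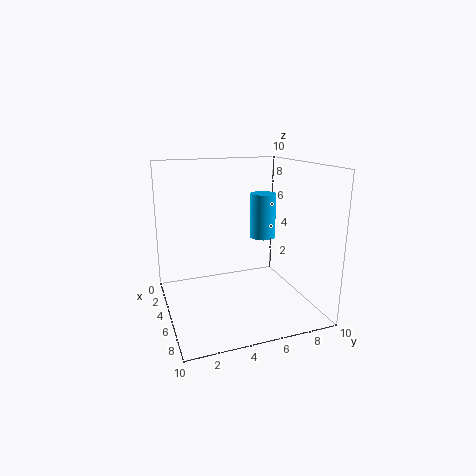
a = 2.5
b = 8
c = 4
s = 1
col = 'deepskyblue'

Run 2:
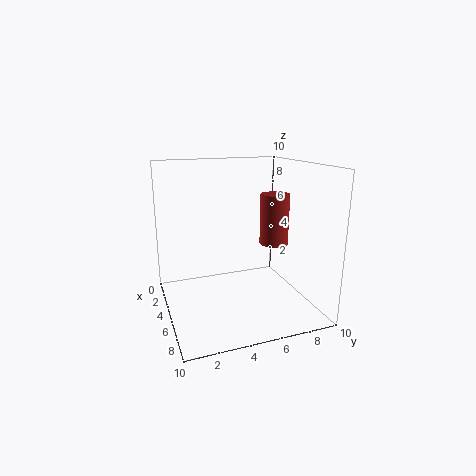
a = 5.5
b = 7.5
c = 4.5
s = 1
col = 'brown'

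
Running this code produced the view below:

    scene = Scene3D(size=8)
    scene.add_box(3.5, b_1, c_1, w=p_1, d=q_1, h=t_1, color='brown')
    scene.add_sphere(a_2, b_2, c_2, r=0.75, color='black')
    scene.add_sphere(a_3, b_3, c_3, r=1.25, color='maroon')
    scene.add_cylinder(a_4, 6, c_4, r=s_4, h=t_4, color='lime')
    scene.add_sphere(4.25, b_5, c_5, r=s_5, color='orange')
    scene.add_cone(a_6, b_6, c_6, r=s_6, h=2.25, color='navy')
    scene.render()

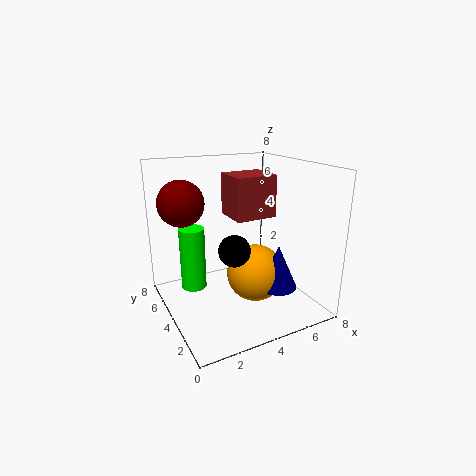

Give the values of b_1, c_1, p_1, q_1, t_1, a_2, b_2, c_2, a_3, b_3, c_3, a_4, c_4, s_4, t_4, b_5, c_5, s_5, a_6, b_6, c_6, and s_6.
b_1 = 3, c_1 = 5.25, p_1 = 2.25, q_1 = 2, t_1 = 2.25, a_2 = 2.5, b_2 = 1.5, c_2 = 4.5, a_3 = 1.25, b_3 = 5.25, c_3 = 6, a_4 = 2, c_4 = 0.5, s_4 = 0.75, t_4 = 3.75, b_5 = 2.5, c_5 = 2.5, s_5 = 1.5, a_6 = 5, b_6 = 1.5, c_6 = 2, s_6 = 1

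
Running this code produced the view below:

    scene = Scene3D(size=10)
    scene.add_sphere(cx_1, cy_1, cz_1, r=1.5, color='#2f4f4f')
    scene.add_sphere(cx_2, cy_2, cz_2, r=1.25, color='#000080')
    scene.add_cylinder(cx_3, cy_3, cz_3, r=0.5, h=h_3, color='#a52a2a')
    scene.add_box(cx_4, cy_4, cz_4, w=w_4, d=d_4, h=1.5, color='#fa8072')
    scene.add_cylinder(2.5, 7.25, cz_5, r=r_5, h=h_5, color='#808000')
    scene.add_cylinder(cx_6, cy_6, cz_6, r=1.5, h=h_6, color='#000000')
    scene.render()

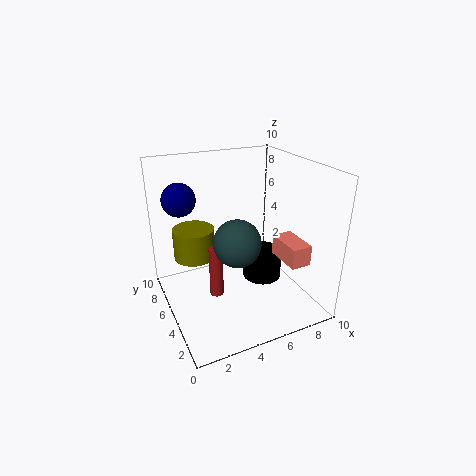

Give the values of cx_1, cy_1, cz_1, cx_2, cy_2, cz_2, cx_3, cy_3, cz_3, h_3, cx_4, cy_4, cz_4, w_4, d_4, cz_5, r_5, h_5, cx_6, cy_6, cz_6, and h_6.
cx_1 = 4; cy_1 = 3; cz_1 = 5.75; cx_2 = 2; cy_2 = 8.75; cz_2 = 7; cx_3 = 3.5; cy_3 = 5.5; cz_3 = 0.5; h_3 = 3.75; cx_4 = 8; cy_4 = 2.5; cz_4 = 3; w_4 = 1.5; d_4 = 2.75; cz_5 = 3; r_5 = 1.5; h_5 = 2.25; cx_6 = 7.75; cy_6 = 6.25; cz_6 = 0.5; h_6 = 2.25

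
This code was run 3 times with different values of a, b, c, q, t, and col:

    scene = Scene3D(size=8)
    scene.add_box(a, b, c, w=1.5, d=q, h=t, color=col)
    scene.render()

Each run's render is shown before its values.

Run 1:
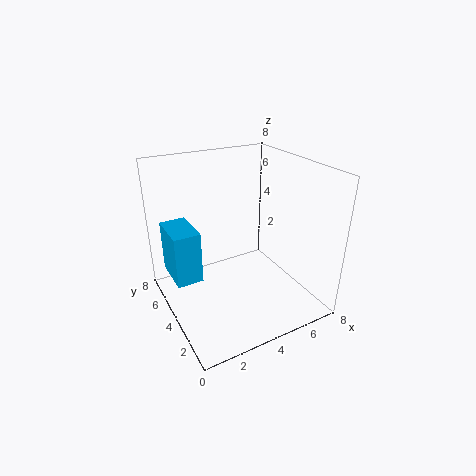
a = 0.5, b = 4.5, c = 1.5, q = 2.5, t = 3, col = 'deepskyblue'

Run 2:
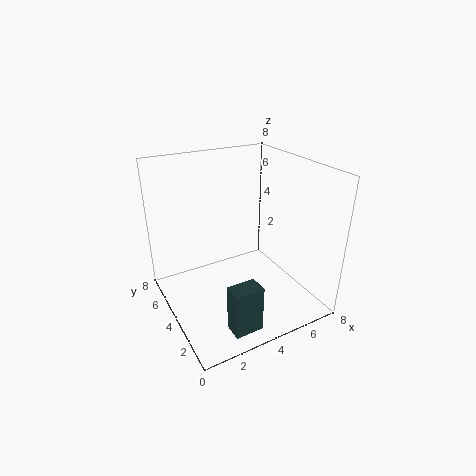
a = 2, b = 0.5, c = 0.5, q = 1, t = 2.5, col = 'darkslategray'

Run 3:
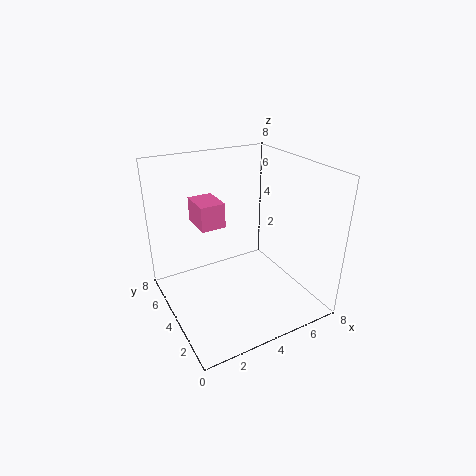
a = 2.5, b = 5.5, c = 4, q = 2, t = 1.5, col = 'hotpink'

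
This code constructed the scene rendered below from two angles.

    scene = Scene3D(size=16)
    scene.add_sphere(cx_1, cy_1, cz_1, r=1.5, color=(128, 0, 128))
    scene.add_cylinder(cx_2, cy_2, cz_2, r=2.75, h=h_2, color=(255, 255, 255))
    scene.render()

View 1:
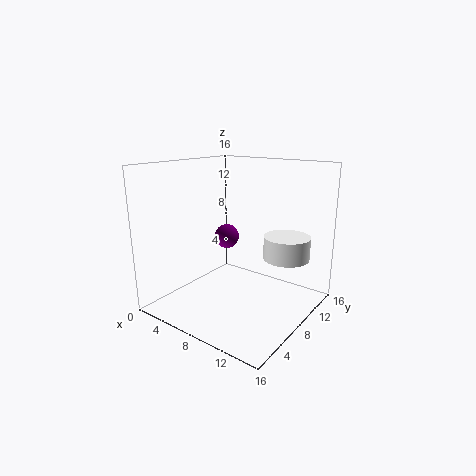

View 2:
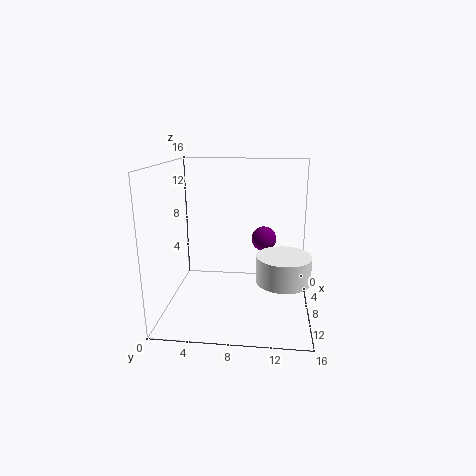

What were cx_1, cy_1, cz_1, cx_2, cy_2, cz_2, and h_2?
cx_1 = 4.25, cy_1 = 10.75, cz_1 = 6.75, cx_2 = 11.5, cy_2 = 13, cz_2 = 4.75, h_2 = 2.75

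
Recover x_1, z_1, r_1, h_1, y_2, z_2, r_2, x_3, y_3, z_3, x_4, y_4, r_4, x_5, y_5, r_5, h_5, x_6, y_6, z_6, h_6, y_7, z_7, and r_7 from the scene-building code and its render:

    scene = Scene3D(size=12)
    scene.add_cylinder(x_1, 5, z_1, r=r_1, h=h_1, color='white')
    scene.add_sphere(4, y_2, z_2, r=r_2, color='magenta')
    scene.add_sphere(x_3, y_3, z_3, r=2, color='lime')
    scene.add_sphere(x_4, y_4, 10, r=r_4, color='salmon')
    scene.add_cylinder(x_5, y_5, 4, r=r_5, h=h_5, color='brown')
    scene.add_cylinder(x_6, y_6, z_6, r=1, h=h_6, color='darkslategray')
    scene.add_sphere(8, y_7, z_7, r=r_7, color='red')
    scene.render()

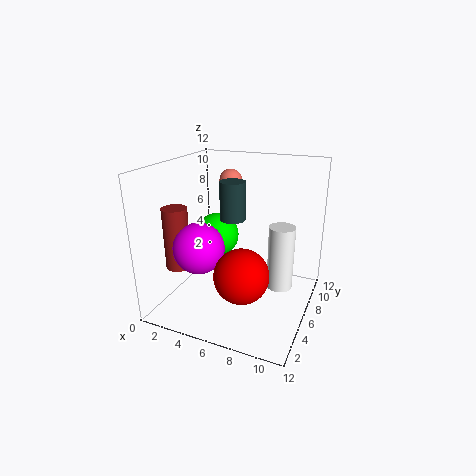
x_1 = 10, z_1 = 3, r_1 = 1, h_1 = 5, y_2 = 3, z_2 = 6, r_2 = 2, x_3 = 3, y_3 = 8, z_3 = 5, x_4 = 4, y_4 = 9, r_4 = 1, x_5 = 2, y_5 = 3, r_5 = 1, h_5 = 5, x_6 = 6, y_6 = 5, z_6 = 8, h_6 = 3, y_7 = 2, z_7 = 5, r_7 = 2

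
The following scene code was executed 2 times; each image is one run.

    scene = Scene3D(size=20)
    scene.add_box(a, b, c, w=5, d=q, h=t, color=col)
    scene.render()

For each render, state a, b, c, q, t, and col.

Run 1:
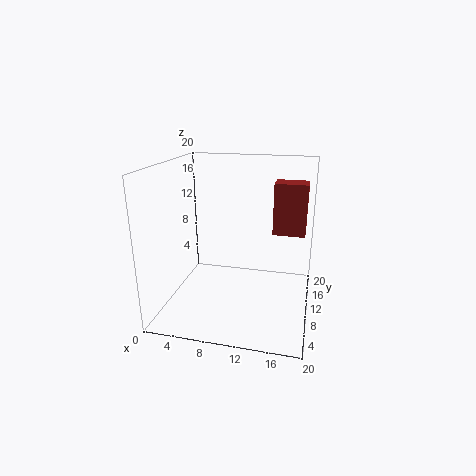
a = 14
b = 16
c = 8.5
q = 3.5
t = 8
col = 'brown'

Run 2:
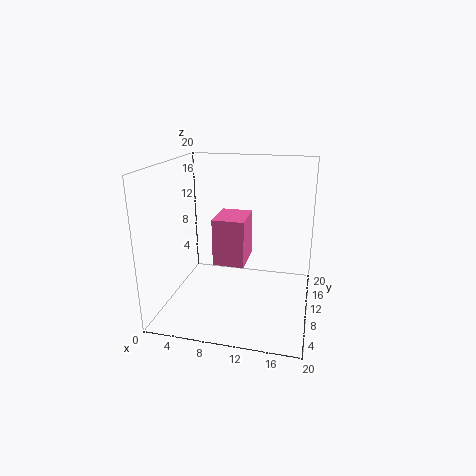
a = 5
b = 13.5
c = 3.5
q = 6.5
t = 7.5
col = 'hotpink'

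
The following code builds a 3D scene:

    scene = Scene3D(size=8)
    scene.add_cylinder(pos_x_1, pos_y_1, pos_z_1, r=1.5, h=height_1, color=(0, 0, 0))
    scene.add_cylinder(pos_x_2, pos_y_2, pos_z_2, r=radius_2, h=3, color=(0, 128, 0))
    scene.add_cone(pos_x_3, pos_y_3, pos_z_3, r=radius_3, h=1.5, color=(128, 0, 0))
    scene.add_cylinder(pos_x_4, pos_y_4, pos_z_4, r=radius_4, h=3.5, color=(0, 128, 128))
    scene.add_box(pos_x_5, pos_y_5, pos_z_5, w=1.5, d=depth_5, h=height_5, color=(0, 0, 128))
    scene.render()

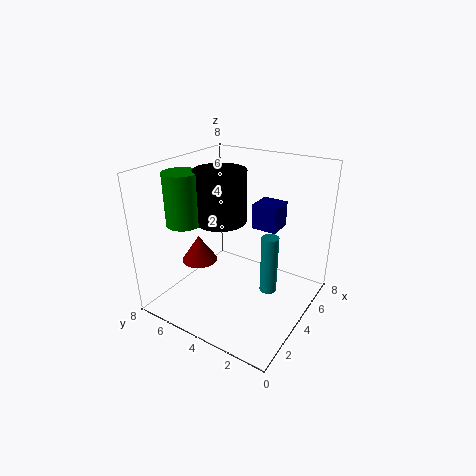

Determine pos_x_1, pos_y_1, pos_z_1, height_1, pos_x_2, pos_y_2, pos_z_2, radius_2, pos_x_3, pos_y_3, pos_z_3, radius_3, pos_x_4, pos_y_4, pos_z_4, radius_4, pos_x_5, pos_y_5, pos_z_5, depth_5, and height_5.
pos_x_1 = 4.5
pos_y_1 = 5.5
pos_z_1 = 4.5
height_1 = 3
pos_x_2 = 3
pos_y_2 = 7
pos_z_2 = 4.5
radius_2 = 1
pos_x_3 = 3
pos_y_3 = 6
pos_z_3 = 2.5
radius_3 = 1
pos_x_4 = 5
pos_y_4 = 2.5
pos_z_4 = 0.5
radius_4 = 0.5
pos_x_5 = 5.5
pos_y_5 = 2.5
pos_z_5 = 4
depth_5 = 1.5
height_5 = 1.5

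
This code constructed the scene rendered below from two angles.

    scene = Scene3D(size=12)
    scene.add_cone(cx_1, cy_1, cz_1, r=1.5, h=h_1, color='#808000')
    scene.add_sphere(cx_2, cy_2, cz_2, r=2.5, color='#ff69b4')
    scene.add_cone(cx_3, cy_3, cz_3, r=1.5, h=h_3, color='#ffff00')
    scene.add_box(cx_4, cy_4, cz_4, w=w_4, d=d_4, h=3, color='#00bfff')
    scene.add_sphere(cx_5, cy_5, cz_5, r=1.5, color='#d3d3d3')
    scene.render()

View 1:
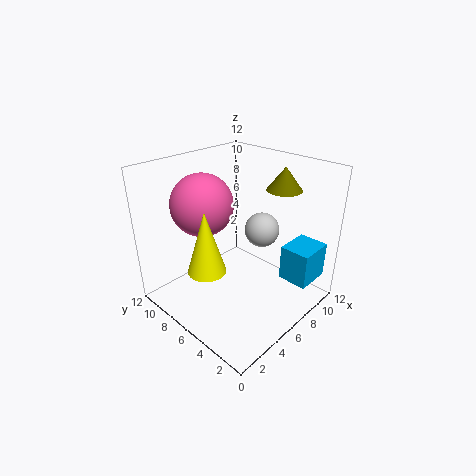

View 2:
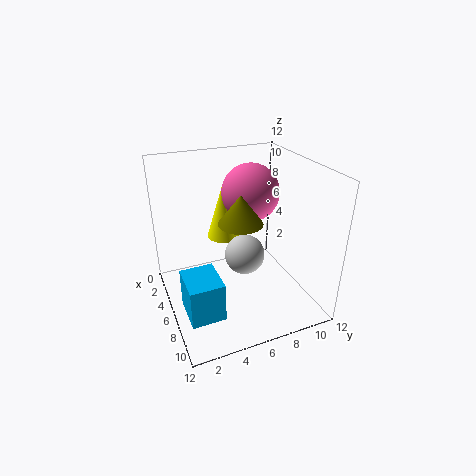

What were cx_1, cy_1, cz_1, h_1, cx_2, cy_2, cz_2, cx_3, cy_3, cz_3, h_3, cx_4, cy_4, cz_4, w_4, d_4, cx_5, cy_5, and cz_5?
cx_1 = 10
cy_1 = 4.5
cz_1 = 9.5
h_1 = 2
cx_2 = 4
cy_2 = 8
cz_2 = 9
cx_3 = 2.5
cy_3 = 6
cz_3 = 4.5
h_3 = 5
cx_4 = 8
cy_4 = 0.5
cz_4 = 2.5
w_4 = 3
d_4 = 2.5
cx_5 = 8.5
cy_5 = 5.5
cz_5 = 6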